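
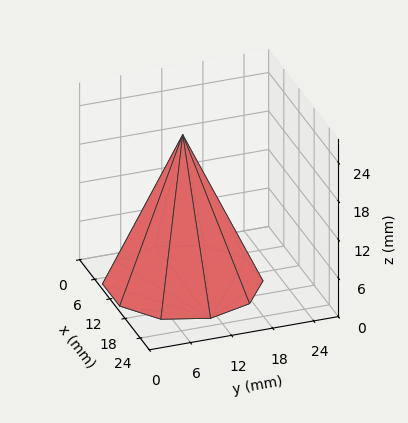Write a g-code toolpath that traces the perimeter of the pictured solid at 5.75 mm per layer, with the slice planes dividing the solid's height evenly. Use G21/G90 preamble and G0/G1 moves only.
Reading the render: the shape is a regular 10-sided pyramid, base circumscribed radius ≈ 11 mm, apex at z ≈ 23 mm (dimensions read to the nearest mm from the axis ticks). For the g-code, the solid's height is divided into equal slices at the stated Δz and each level perimeter traced with G1 moves after a G0 lift.

; perimeter-only toolpath
G21 ; units = mm
G90 ; absolute positioning
G28 ; home
; layer 1
G0 Z5.75
G0 X19.25 Y11.00
G1 X17.67 Y15.85
G1 X13.55 Y18.84
G1 X8.45 Y18.84
G1 X4.33 Y15.85
G1 X2.75 Y11.00
G1 X4.33 Y6.15
G1 X8.45 Y3.16
G1 X13.55 Y3.16
G1 X17.67 Y6.15
G1 X19.25 Y11.00
; layer 2
G0 Z11.50
G0 X16.50 Y11.00
G1 X15.45 Y14.23
G1 X12.70 Y16.23
G1 X9.30 Y16.23
G1 X6.55 Y14.23
G1 X5.50 Y11.00
G1 X6.55 Y7.77
G1 X9.30 Y5.77
G1 X12.70 Y5.77
G1 X15.45 Y7.77
G1 X16.50 Y11.00
; layer 3
G0 Z17.25
G0 X13.75 Y11.00
G1 X13.22 Y12.62
G1 X11.85 Y13.62
G1 X10.15 Y13.62
G1 X8.78 Y12.62
G1 X8.25 Y11.00
G1 X8.78 Y9.38
G1 X10.15 Y8.38
G1 X11.85 Y8.38
G1 X13.22 Y9.38
G1 X13.75 Y11.00
M2 ; end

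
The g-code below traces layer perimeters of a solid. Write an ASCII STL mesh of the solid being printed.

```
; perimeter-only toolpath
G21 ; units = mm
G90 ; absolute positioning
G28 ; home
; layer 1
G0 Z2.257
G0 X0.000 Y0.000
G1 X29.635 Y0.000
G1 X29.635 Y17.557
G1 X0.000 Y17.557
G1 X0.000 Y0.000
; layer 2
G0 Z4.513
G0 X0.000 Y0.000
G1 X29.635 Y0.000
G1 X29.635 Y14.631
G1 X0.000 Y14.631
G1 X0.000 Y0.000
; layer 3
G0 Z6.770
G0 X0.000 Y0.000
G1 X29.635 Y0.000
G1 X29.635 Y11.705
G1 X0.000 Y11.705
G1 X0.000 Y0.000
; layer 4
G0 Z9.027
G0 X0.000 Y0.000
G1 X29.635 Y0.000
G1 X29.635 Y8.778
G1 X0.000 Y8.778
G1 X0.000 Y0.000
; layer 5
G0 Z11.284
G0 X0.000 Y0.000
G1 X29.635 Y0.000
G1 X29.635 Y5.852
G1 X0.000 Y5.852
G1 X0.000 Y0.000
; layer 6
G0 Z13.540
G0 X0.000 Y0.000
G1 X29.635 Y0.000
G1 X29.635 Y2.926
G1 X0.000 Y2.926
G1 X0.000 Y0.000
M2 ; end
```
solid part
  facet normal 0.0000 0.0000 -1.0000
    outer loop
      vertex 29.635 20.483 0.000
      vertex 29.635 0.000 0.000
      vertex 0.000 0.000 0.000
    endloop
  endfacet
  facet normal 0.0000 0.0000 -1.0000
    outer loop
      vertex 0.000 20.483 0.000
      vertex 29.635 20.483 0.000
      vertex 0.000 0.000 0.000
    endloop
  endfacet
  facet normal 0.0000 -1.0000 0.0000
    outer loop
      vertex 0.000 0.000 0.000
      vertex 29.635 0.000 0.000
      vertex 29.635 0.000 15.797
    endloop
  endfacet
  facet normal 0.0000 -1.0000 0.0000
    outer loop
      vertex 0.000 0.000 0.000
      vertex 29.635 0.000 15.797
      vertex 0.000 0.000 15.797
    endloop
  endfacet
  facet normal 0.0000 0.6107 0.7919
    outer loop
      vertex 0.000 0.000 15.797
      vertex 29.635 0.000 15.797
      vertex 29.635 20.483 0.000
    endloop
  endfacet
  facet normal 0.0000 0.6107 0.7919
    outer loop
      vertex 0.000 0.000 15.797
      vertex 29.635 20.483 0.000
      vertex 0.000 20.483 0.000
    endloop
  endfacet
  facet normal -1.0000 0.0000 0.0000
    outer loop
      vertex 0.000 0.000 15.797
      vertex 0.000 20.483 0.000
      vertex 0.000 0.000 0.000
    endloop
  endfacet
  facet normal 1.0000 0.0000 0.0000
    outer loop
      vertex 29.635 0.000 0.000
      vertex 29.635 20.483 0.000
      vertex 29.635 0.000 15.797
    endloop
  endfacet
endsolid part

The G0 Z moves step by Δz≈2.257 mm. The G1 loops shrink linearly with z, so the solid tapers from its base footprint up to z≈15.8. Closing with a flat bottom cap and the tapered top and triangulating gives 8 facets — a wedge (ramp): 29.6 × 20.5 mm base, rising to 15.8 mm along the y=0 edge and sloping linearly to z=0 at y=20.5.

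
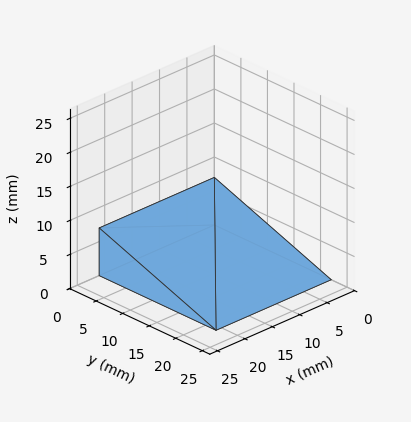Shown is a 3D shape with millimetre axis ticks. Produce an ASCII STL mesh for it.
Reading the render: the shape is a wedge (ramp): 21 × 22 mm base, rising to 7 mm along the y=0 edge and sloping linearly to z=0 at y=22 (dimensions read to the nearest mm from the axis ticks). For the STL, each face is triangulated and given an outward normal.

solid part
  facet normal 0.0000 0.0000 -1.0000
    outer loop
      vertex 21.0 22.0 0.0
      vertex 21.0 0.0 0.0
      vertex 0.0 0.0 0.0
    endloop
  endfacet
  facet normal 0.0000 0.0000 -1.0000
    outer loop
      vertex 0.0 22.0 0.0
      vertex 21.0 22.0 0.0
      vertex 0.0 0.0 0.0
    endloop
  endfacet
  facet normal 0.0000 -1.0000 0.0000
    outer loop
      vertex 0.0 0.0 0.0
      vertex 21.0 0.0 0.0
      vertex 21.0 0.0 7.0
    endloop
  endfacet
  facet normal 0.0000 -1.0000 0.0000
    outer loop
      vertex 0.0 0.0 0.0
      vertex 21.0 0.0 7.0
      vertex 0.0 0.0 7.0
    endloop
  endfacet
  facet normal 0.0000 0.3032 0.9529
    outer loop
      vertex 0.0 0.0 7.0
      vertex 21.0 0.0 7.0
      vertex 21.0 22.0 0.0
    endloop
  endfacet
  facet normal 0.0000 0.3032 0.9529
    outer loop
      vertex 0.0 0.0 7.0
      vertex 21.0 22.0 0.0
      vertex 0.0 22.0 0.0
    endloop
  endfacet
  facet normal -1.0000 0.0000 0.0000
    outer loop
      vertex 0.0 0.0 7.0
      vertex 0.0 22.0 0.0
      vertex 0.0 0.0 0.0
    endloop
  endfacet
  facet normal 1.0000 0.0000 0.0000
    outer loop
      vertex 21.0 0.0 0.0
      vertex 21.0 22.0 0.0
      vertex 21.0 0.0 7.0
    endloop
  endfacet
endsolid part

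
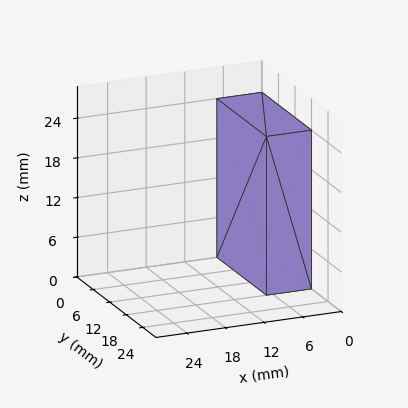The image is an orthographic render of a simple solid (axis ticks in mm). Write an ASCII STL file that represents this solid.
Reading the render: the shape is a rectangular box, roughly 7 × 18 mm footprint and 24 mm tall (dimensions read to the nearest mm from the axis ticks). For the STL, each face is triangulated and given an outward normal.

solid part
  facet normal 0.0000 0.0000 -1.0000
    outer loop
      vertex 7.000 18.000 0.000
      vertex 7.000 0.000 0.000
      vertex 0.000 0.000 0.000
    endloop
  endfacet
  facet normal 0.0000 0.0000 -1.0000
    outer loop
      vertex 0.000 18.000 0.000
      vertex 7.000 18.000 0.000
      vertex 0.000 0.000 0.000
    endloop
  endfacet
  facet normal 0.0000 0.0000 1.0000
    outer loop
      vertex 0.000 0.000 24.000
      vertex 7.000 0.000 24.000
      vertex 7.000 18.000 24.000
    endloop
  endfacet
  facet normal 0.0000 0.0000 1.0000
    outer loop
      vertex 0.000 0.000 24.000
      vertex 7.000 18.000 24.000
      vertex 0.000 18.000 24.000
    endloop
  endfacet
  facet normal 0.0000 -1.0000 0.0000
    outer loop
      vertex 0.000 0.000 0.000
      vertex 7.000 0.000 0.000
      vertex 7.000 0.000 24.000
    endloop
  endfacet
  facet normal 0.0000 -1.0000 0.0000
    outer loop
      vertex 0.000 0.000 0.000
      vertex 7.000 0.000 24.000
      vertex 0.000 0.000 24.000
    endloop
  endfacet
  facet normal 0.0000 1.0000 0.0000
    outer loop
      vertex 7.000 18.000 24.000
      vertex 7.000 18.000 0.000
      vertex 0.000 18.000 0.000
    endloop
  endfacet
  facet normal 0.0000 1.0000 0.0000
    outer loop
      vertex 0.000 18.000 24.000
      vertex 7.000 18.000 24.000
      vertex 0.000 18.000 0.000
    endloop
  endfacet
  facet normal -1.0000 0.0000 0.0000
    outer loop
      vertex 0.000 18.000 24.000
      vertex 0.000 18.000 0.000
      vertex 0.000 0.000 0.000
    endloop
  endfacet
  facet normal -1.0000 0.0000 0.0000
    outer loop
      vertex 0.000 0.000 24.000
      vertex 0.000 18.000 24.000
      vertex 0.000 0.000 0.000
    endloop
  endfacet
  facet normal 1.0000 0.0000 0.0000
    outer loop
      vertex 7.000 0.000 0.000
      vertex 7.000 18.000 0.000
      vertex 7.000 18.000 24.000
    endloop
  endfacet
  facet normal 1.0000 0.0000 0.0000
    outer loop
      vertex 7.000 0.000 0.000
      vertex 7.000 18.000 24.000
      vertex 7.000 0.000 24.000
    endloop
  endfacet
endsolid part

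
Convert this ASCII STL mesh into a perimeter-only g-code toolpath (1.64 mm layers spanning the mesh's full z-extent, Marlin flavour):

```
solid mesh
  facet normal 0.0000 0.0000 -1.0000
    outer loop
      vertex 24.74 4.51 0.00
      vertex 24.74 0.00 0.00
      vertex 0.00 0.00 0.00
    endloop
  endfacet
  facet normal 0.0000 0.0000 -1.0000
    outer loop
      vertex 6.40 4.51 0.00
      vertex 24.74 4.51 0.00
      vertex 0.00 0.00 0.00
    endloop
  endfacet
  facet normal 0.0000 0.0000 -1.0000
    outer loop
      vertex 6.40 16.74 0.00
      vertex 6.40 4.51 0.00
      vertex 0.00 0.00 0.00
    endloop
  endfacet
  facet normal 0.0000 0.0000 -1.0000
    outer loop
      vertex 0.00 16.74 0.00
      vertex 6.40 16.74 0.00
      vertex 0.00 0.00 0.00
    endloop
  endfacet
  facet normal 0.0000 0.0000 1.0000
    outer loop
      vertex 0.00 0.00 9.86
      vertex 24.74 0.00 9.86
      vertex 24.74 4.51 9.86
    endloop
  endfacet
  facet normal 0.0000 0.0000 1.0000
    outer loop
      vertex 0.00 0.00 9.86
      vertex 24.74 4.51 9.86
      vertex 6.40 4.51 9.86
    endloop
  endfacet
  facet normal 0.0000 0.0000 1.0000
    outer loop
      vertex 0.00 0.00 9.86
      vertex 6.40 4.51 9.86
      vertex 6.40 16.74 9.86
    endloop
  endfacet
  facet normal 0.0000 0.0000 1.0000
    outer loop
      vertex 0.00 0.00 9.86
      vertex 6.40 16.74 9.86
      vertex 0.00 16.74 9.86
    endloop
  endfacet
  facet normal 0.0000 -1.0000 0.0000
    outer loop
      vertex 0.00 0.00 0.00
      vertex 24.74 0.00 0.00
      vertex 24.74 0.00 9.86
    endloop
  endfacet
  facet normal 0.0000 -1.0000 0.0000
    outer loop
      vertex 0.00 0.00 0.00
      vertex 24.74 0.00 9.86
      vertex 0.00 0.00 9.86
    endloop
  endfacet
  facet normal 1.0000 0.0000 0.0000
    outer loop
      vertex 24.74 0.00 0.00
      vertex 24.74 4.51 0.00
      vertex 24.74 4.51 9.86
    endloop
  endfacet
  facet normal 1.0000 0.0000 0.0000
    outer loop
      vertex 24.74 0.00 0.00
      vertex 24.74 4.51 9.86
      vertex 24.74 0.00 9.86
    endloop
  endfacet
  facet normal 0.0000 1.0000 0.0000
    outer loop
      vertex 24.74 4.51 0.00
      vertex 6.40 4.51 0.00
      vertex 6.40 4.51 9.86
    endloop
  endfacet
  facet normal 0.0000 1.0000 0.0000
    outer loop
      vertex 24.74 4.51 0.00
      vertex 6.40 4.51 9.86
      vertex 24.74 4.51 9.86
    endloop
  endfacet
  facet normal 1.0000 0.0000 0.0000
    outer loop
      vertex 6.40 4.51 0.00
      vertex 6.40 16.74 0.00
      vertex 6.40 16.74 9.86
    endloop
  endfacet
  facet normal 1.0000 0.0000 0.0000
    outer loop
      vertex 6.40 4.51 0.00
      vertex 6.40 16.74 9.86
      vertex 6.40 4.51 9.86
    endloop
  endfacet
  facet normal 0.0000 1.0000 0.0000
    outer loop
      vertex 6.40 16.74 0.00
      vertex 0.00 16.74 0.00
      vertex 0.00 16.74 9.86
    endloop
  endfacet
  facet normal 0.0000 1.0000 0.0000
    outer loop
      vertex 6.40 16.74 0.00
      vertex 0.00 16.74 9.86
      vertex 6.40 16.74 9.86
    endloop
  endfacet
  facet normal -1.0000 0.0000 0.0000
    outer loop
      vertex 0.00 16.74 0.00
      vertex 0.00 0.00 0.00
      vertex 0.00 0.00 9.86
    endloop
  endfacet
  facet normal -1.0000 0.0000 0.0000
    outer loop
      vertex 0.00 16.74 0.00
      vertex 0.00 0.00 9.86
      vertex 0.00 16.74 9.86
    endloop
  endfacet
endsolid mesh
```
; perimeter-only toolpath
G21 ; units = mm
G90 ; absolute positioning
G28 ; home
; layer 1
G0 Z1.64
G0 X0.00 Y0.00
G1 X24.74 Y0.00
G1 X24.74 Y4.51
G1 X6.40 Y4.51
G1 X6.40 Y16.74
G1 X0.00 Y16.74
G1 X0.00 Y0.00
; layer 2
G0 Z3.29
G0 X0.00 Y0.00
G1 X24.74 Y0.00
G1 X24.74 Y4.51
G1 X6.40 Y4.51
G1 X6.40 Y16.74
G1 X0.00 Y16.74
G1 X0.00 Y0.00
; layer 3
G0 Z4.93
G0 X0.00 Y0.00
G1 X24.74 Y0.00
G1 X24.74 Y4.51
G1 X6.40 Y4.51
G1 X6.40 Y16.74
G1 X0.00 Y16.74
G1 X0.00 Y0.00
; layer 4
G0 Z6.57
G0 X0.00 Y0.00
G1 X24.74 Y0.00
G1 X24.74 Y4.51
G1 X6.40 Y4.51
G1 X6.40 Y16.74
G1 X0.00 Y16.74
G1 X0.00 Y0.00
; layer 5
G0 Z8.22
G0 X0.00 Y0.00
G1 X24.74 Y0.00
G1 X24.74 Y4.51
G1 X6.40 Y4.51
G1 X6.40 Y16.74
G1 X0.00 Y16.74
G1 X0.00 Y0.00
; layer 6
G0 Z9.86
G0 X0.00 Y0.00
G1 X24.74 Y0.00
G1 X24.74 Y4.51
G1 X6.40 Y4.51
G1 X6.40 Y16.74
G1 X0.00 Y16.74
G1 X0.00 Y0.00
M2 ; end

The solid is an L-shaped prism: outer 24.7 × 16.7 mm, arm thicknesses ≈ 4.51 mm (horizontal) and 6.4 mm (vertical), extruded 9.86 mm in z. Slicing at Δz = 1.64 mm — 6 equal slices spanning the solid's height, so layer i sits at z = i·h/6 — gives 6 non-empty perimeters. Each is a 6-segment closed polygon; G0 lifts to the layer z and rapids to the start vertex, then G1 traces the edges.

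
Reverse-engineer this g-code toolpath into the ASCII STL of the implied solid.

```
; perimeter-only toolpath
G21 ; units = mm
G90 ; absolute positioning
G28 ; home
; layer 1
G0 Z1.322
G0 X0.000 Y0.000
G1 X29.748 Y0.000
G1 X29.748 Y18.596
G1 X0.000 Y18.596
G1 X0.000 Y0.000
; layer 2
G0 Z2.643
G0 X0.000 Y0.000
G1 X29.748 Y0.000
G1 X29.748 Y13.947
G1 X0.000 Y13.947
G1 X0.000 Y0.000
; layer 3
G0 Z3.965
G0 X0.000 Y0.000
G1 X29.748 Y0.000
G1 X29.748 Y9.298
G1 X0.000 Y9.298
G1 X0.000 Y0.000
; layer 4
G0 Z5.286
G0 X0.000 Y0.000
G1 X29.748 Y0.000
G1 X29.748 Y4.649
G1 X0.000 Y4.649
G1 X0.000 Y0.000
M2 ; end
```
solid part
  facet normal 0.0000 0.0000 -1.0000
    outer loop
      vertex 29.748 23.245 0.000
      vertex 29.748 0.000 0.000
      vertex 0.000 0.000 0.000
    endloop
  endfacet
  facet normal 0.0000 0.0000 -1.0000
    outer loop
      vertex 0.000 23.245 0.000
      vertex 29.748 23.245 0.000
      vertex 0.000 0.000 0.000
    endloop
  endfacet
  facet normal 0.0000 -1.0000 0.0000
    outer loop
      vertex 0.000 0.000 0.000
      vertex 29.748 0.000 0.000
      vertex 29.748 0.000 6.608
    endloop
  endfacet
  facet normal 0.0000 -1.0000 0.0000
    outer loop
      vertex 0.000 0.000 0.000
      vertex 29.748 0.000 6.608
      vertex 0.000 0.000 6.608
    endloop
  endfacet
  facet normal 0.0000 0.2734 0.9619
    outer loop
      vertex 0.000 0.000 6.608
      vertex 29.748 0.000 6.608
      vertex 29.748 23.245 0.000
    endloop
  endfacet
  facet normal 0.0000 0.2734 0.9619
    outer loop
      vertex 0.000 0.000 6.608
      vertex 29.748 23.245 0.000
      vertex 0.000 23.245 0.000
    endloop
  endfacet
  facet normal -1.0000 0.0000 0.0000
    outer loop
      vertex 0.000 0.000 6.608
      vertex 0.000 23.245 0.000
      vertex 0.000 0.000 0.000
    endloop
  endfacet
  facet normal 1.0000 0.0000 0.0000
    outer loop
      vertex 29.748 0.000 0.000
      vertex 29.748 23.245 0.000
      vertex 29.748 0.000 6.608
    endloop
  endfacet
endsolid part

The G0 Z moves step by Δz≈1.322 mm. The G1 loops shrink linearly with z, so the solid tapers from its base footprint up to z≈6.61. Closing with a flat bottom cap and the tapered top and triangulating gives 8 facets — a wedge (ramp): 29.7 × 23.2 mm base, rising to 6.61 mm along the y=0 edge and sloping linearly to z=0 at y=23.2.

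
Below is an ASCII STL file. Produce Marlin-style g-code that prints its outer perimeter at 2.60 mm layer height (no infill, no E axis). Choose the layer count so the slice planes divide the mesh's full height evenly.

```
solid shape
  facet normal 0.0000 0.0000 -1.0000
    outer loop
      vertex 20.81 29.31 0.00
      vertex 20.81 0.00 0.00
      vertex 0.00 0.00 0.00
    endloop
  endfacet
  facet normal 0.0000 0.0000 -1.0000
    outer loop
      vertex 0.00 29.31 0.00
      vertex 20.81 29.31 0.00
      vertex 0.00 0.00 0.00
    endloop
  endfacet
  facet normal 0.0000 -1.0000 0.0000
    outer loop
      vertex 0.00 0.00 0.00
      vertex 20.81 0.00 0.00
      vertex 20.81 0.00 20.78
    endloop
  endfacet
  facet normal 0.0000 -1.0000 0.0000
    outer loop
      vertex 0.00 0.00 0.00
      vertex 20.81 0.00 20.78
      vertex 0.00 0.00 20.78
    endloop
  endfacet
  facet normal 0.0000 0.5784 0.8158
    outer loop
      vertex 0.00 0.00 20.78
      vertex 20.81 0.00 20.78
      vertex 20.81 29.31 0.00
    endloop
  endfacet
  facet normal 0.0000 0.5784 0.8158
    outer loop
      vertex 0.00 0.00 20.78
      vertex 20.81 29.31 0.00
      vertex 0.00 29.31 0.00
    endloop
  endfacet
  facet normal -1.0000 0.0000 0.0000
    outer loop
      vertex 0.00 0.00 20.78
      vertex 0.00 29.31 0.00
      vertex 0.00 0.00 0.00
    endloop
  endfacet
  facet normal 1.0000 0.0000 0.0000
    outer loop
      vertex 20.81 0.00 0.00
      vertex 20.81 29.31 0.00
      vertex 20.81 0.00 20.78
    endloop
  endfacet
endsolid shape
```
; perimeter-only toolpath
G21 ; units = mm
G90 ; absolute positioning
G28 ; home
; layer 1
G0 Z2.60
G0 X0.00 Y0.00
G1 X20.81 Y0.00
G1 X20.81 Y25.65
G1 X0.00 Y25.65
G1 X0.00 Y0.00
; layer 2
G0 Z5.20
G0 X0.00 Y0.00
G1 X20.81 Y0.00
G1 X20.81 Y21.98
G1 X0.00 Y21.98
G1 X0.00 Y0.00
; layer 3
G0 Z7.79
G0 X0.00 Y0.00
G1 X20.81 Y0.00
G1 X20.81 Y18.32
G1 X0.00 Y18.32
G1 X0.00 Y0.00
; layer 4
G0 Z10.39
G0 X0.00 Y0.00
G1 X20.81 Y0.00
G1 X20.81 Y14.65
G1 X0.00 Y14.65
G1 X0.00 Y0.00
; layer 5
G0 Z12.99
G0 X0.00 Y0.00
G1 X20.81 Y0.00
G1 X20.81 Y10.99
G1 X0.00 Y10.99
G1 X0.00 Y0.00
; layer 6
G0 Z15.59
G0 X0.00 Y0.00
G1 X20.81 Y0.00
G1 X20.81 Y7.33
G1 X0.00 Y7.33
G1 X0.00 Y0.00
; layer 7
G0 Z18.18
G0 X0.00 Y0.00
G1 X20.81 Y0.00
G1 X20.81 Y3.66
G1 X0.00 Y3.66
G1 X0.00 Y0.00
M2 ; end

The solid is a wedge (ramp): 20.8 × 29.3 mm base, rising to 20.8 mm along the y=0 edge and sloping linearly to z=0 at y=29.3. Slicing at Δz = 2.60 mm — 8 equal slices spanning the solid's height, so layer i sits at z = i·h/8 — gives 7 non-empty perimeters. Each is a 4-segment closed polygon; G0 lifts to the layer z and rapids to the start vertex, then G1 traces the edges. The cross-section shrinks linearly with z (the slice at the apex is degenerate and omitted).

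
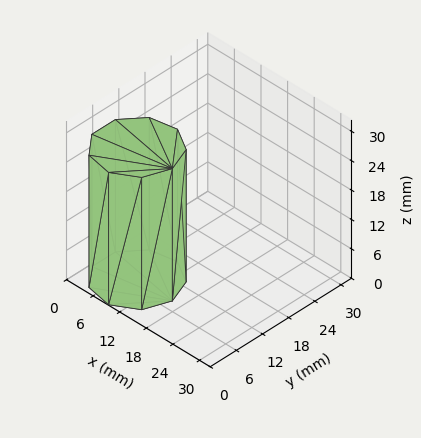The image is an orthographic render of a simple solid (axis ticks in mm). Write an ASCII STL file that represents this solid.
Reading the render: the shape is a regular 9-sided prism (a cylinder approximated with 9 flat sides), circumscribed radius ≈ 8 mm, height ≈ 27 mm (dimensions read to the nearest mm from the axis ticks). For the STL, each face is triangulated and given an outward normal.

solid part
  facet normal 0.0000 0.0000 -1.0000
    outer loop
      vertex 9.4 15.9 0.0
      vertex 14.1 13.1 0.0
      vertex 16.0 8.0 0.0
    endloop
  endfacet
  facet normal 0.0000 0.0000 -1.0000
    outer loop
      vertex 4.0 14.9 0.0
      vertex 9.4 15.9 0.0
      vertex 16.0 8.0 0.0
    endloop
  endfacet
  facet normal 0.0000 0.0000 -1.0000
    outer loop
      vertex 0.5 10.7 0.0
      vertex 4.0 14.9 0.0
      vertex 16.0 8.0 0.0
    endloop
  endfacet
  facet normal 0.0000 0.0000 -1.0000
    outer loop
      vertex 0.5 5.3 0.0
      vertex 0.5 10.7 0.0
      vertex 16.0 8.0 0.0
    endloop
  endfacet
  facet normal 0.0000 0.0000 -1.0000
    outer loop
      vertex 4.0 1.1 0.0
      vertex 0.5 5.3 0.0
      vertex 16.0 8.0 0.0
    endloop
  endfacet
  facet normal 0.0000 0.0000 -1.0000
    outer loop
      vertex 9.4 0.1 0.0
      vertex 4.0 1.1 0.0
      vertex 16.0 8.0 0.0
    endloop
  endfacet
  facet normal 0.0000 0.0000 -1.0000
    outer loop
      vertex 14.1 2.9 0.0
      vertex 9.4 0.1 0.0
      vertex 16.0 8.0 0.0
    endloop
  endfacet
  facet normal 0.0000 0.0000 1.0000
    outer loop
      vertex 16.0 8.0 27.0
      vertex 14.1 13.1 27.0
      vertex 9.4 15.9 27.0
    endloop
  endfacet
  facet normal 0.0000 0.0000 1.0000
    outer loop
      vertex 16.0 8.0 27.0
      vertex 9.4 15.9 27.0
      vertex 4.0 14.9 27.0
    endloop
  endfacet
  facet normal 0.0000 0.0000 1.0000
    outer loop
      vertex 16.0 8.0 27.0
      vertex 4.0 14.9 27.0
      vertex 0.5 10.7 27.0
    endloop
  endfacet
  facet normal 0.0000 0.0000 1.0000
    outer loop
      vertex 16.0 8.0 27.0
      vertex 0.5 10.7 27.0
      vertex 0.5 5.3 27.0
    endloop
  endfacet
  facet normal 0.0000 0.0000 1.0000
    outer loop
      vertex 16.0 8.0 27.0
      vertex 0.5 5.3 27.0
      vertex 4.0 1.1 27.0
    endloop
  endfacet
  facet normal 0.0000 0.0000 1.0000
    outer loop
      vertex 16.0 8.0 27.0
      vertex 4.0 1.1 27.0
      vertex 9.4 0.1 27.0
    endloop
  endfacet
  facet normal 0.0000 0.0000 1.0000
    outer loop
      vertex 16.0 8.0 27.0
      vertex 9.4 0.1 27.0
      vertex 14.1 2.9 27.0
    endloop
  endfacet
  facet normal 0.9371 0.3491 0.0000
    outer loop
      vertex 16.0 8.0 0.0
      vertex 14.1 13.1 0.0
      vertex 14.1 13.1 27.0
    endloop
  endfacet
  facet normal 0.9371 0.3491 0.0000
    outer loop
      vertex 16.0 8.0 0.0
      vertex 14.1 13.1 27.0
      vertex 16.0 8.0 27.0
    endloop
  endfacet
  facet normal 0.5118 0.8591 0.0000
    outer loop
      vertex 14.1 13.1 0.0
      vertex 9.4 15.9 0.0
      vertex 9.4 15.9 27.0
    endloop
  endfacet
  facet normal 0.5118 0.8591 0.0000
    outer loop
      vertex 14.1 13.1 0.0
      vertex 9.4 15.9 27.0
      vertex 14.1 13.1 27.0
    endloop
  endfacet
  facet normal -0.1821 0.9833 0.0000
    outer loop
      vertex 9.4 15.9 0.0
      vertex 4.0 14.9 0.0
      vertex 4.0 14.9 27.0
    endloop
  endfacet
  facet normal -0.1821 0.9833 0.0000
    outer loop
      vertex 9.4 15.9 0.0
      vertex 4.0 14.9 27.0
      vertex 9.4 15.9 27.0
    endloop
  endfacet
  facet normal -0.7682 0.6402 0.0000
    outer loop
      vertex 4.0 14.9 0.0
      vertex 0.5 10.7 0.0
      vertex 0.5 10.7 27.0
    endloop
  endfacet
  facet normal -0.7682 0.6402 0.0000
    outer loop
      vertex 4.0 14.9 0.0
      vertex 0.5 10.7 27.0
      vertex 4.0 14.9 27.0
    endloop
  endfacet
  facet normal -1.0000 0.0000 0.0000
    outer loop
      vertex 0.5 10.7 0.0
      vertex 0.5 5.3 0.0
      vertex 0.5 5.3 27.0
    endloop
  endfacet
  facet normal -1.0000 0.0000 0.0000
    outer loop
      vertex 0.5 10.7 0.0
      vertex 0.5 5.3 27.0
      vertex 0.5 10.7 27.0
    endloop
  endfacet
  facet normal -0.7682 -0.6402 0.0000
    outer loop
      vertex 0.5 5.3 0.0
      vertex 4.0 1.1 0.0
      vertex 4.0 1.1 27.0
    endloop
  endfacet
  facet normal -0.7682 -0.6402 0.0000
    outer loop
      vertex 0.5 5.3 0.0
      vertex 4.0 1.1 27.0
      vertex 0.5 5.3 27.0
    endloop
  endfacet
  facet normal -0.1821 -0.9833 0.0000
    outer loop
      vertex 4.0 1.1 0.0
      vertex 9.4 0.1 0.0
      vertex 9.4 0.1 27.0
    endloop
  endfacet
  facet normal -0.1821 -0.9833 0.0000
    outer loop
      vertex 4.0 1.1 0.0
      vertex 9.4 0.1 27.0
      vertex 4.0 1.1 27.0
    endloop
  endfacet
  facet normal 0.5118 -0.8591 0.0000
    outer loop
      vertex 9.4 0.1 0.0
      vertex 14.1 2.9 0.0
      vertex 14.1 2.9 27.0
    endloop
  endfacet
  facet normal 0.5118 -0.8591 0.0000
    outer loop
      vertex 9.4 0.1 0.0
      vertex 14.1 2.9 27.0
      vertex 9.4 0.1 27.0
    endloop
  endfacet
  facet normal 0.9371 -0.3491 0.0000
    outer loop
      vertex 14.1 2.9 0.0
      vertex 16.0 8.0 0.0
      vertex 16.0 8.0 27.0
    endloop
  endfacet
  facet normal 0.9371 -0.3491 0.0000
    outer loop
      vertex 14.1 2.9 0.0
      vertex 16.0 8.0 27.0
      vertex 14.1 2.9 27.0
    endloop
  endfacet
endsolid part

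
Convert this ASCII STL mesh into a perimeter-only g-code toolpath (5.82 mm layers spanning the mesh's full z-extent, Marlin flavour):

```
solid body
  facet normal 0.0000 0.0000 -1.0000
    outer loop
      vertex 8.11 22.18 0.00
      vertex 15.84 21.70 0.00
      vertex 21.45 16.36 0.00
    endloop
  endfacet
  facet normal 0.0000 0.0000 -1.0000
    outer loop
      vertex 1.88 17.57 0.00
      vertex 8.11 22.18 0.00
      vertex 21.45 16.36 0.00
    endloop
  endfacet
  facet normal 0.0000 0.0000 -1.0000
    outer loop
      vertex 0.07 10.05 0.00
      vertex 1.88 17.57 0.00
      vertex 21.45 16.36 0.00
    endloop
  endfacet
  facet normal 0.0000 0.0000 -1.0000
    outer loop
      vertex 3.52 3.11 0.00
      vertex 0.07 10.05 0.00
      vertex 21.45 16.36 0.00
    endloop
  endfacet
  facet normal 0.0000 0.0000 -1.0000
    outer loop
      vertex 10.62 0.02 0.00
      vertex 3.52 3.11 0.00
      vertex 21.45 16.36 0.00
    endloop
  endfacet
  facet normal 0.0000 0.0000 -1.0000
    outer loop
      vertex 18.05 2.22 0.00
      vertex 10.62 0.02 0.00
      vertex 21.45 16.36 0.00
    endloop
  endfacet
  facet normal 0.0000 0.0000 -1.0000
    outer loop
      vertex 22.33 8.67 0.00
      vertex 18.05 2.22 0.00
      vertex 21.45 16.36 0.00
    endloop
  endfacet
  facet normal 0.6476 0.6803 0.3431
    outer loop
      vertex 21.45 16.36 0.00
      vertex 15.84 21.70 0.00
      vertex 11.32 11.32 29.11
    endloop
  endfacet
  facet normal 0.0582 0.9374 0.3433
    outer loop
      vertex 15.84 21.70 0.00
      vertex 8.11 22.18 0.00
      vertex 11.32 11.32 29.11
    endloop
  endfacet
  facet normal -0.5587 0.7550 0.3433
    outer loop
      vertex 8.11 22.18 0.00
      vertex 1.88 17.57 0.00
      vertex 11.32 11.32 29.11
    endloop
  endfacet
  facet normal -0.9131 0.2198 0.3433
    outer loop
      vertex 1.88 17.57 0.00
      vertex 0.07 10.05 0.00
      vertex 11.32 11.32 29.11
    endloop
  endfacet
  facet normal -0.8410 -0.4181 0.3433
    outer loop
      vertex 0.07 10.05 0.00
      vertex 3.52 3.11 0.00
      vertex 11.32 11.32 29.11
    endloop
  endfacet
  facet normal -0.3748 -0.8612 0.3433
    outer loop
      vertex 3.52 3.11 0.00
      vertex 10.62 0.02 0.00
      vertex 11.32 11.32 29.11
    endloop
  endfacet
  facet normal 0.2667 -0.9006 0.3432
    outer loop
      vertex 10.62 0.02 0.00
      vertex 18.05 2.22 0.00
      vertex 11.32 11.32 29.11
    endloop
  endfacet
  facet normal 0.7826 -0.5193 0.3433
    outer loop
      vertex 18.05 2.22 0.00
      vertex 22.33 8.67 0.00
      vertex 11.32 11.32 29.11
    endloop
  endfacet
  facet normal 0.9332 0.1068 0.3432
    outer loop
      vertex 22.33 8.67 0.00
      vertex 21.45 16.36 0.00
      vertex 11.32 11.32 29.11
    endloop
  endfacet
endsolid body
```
; perimeter-only toolpath
G21 ; units = mm
G90 ; absolute positioning
G28 ; home
; layer 1
G0 Z5.82
G0 X19.42 Y15.35
G1 X14.94 Y19.62
G1 X8.75 Y20.01
G1 X3.77 Y16.32
G1 X2.32 Y10.30
G1 X5.08 Y4.75
G1 X10.76 Y2.28
G1 X16.70 Y4.04
G1 X20.13 Y9.20
G1 X19.42 Y15.35
; layer 2
G0 Z11.64
G0 X17.40 Y14.34
G1 X14.03 Y17.55
G1 X9.39 Y17.84
G1 X5.66 Y15.07
G1 X4.57 Y10.56
G1 X6.64 Y6.39
G1 X10.90 Y4.54
G1 X15.36 Y5.86
G1 X17.93 Y9.73
G1 X17.40 Y14.34
; layer 3
G0 Z17.47
G0 X15.37 Y13.34
G1 X13.13 Y15.47
G1 X10.04 Y15.66
G1 X7.54 Y13.82
G1 X6.82 Y10.81
G1 X8.20 Y8.04
G1 X11.04 Y6.80
G1 X14.01 Y7.68
G1 X15.72 Y10.26
G1 X15.37 Y13.34
; layer 4
G0 Z23.29
G0 X13.35 Y12.33
G1 X12.22 Y13.40
G1 X10.68 Y13.49
G1 X9.43 Y12.57
G1 X9.07 Y11.07
G1 X9.76 Y9.68
G1 X11.18 Y9.06
G1 X12.67 Y9.50
G1 X13.52 Y10.79
G1 X13.35 Y12.33
M2 ; end

The solid is a regular 9-sided pyramid, base circumscribed radius ≈ 11.3 mm, apex at z ≈ 29.1 mm. Slicing at Δz = 5.82 mm — 5 equal slices spanning the solid's height, so layer i sits at z = i·h/5 — gives 4 non-empty perimeters. Each is a 9-segment closed polygon; G0 lifts to the layer z and rapids to the start vertex, then G1 traces the edges. The cross-section shrinks linearly with z (the slice at the apex is degenerate and omitted).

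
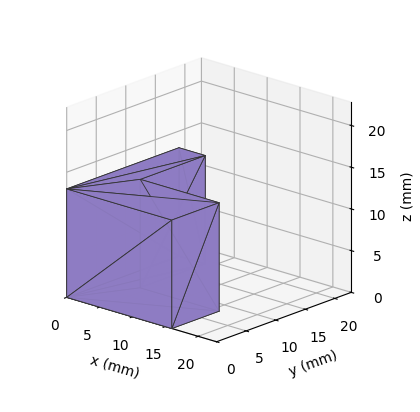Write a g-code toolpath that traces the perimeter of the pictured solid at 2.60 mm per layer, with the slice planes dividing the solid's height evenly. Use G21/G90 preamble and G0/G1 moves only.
Reading the render: the shape is an L-shaped prism: outer 16 × 19 mm, arm thicknesses ≈ 8 mm (horizontal) and 4 mm (vertical), extruded 13 mm in z (dimensions read to the nearest mm from the axis ticks). For the g-code, the solid's height is divided into equal slices at the stated Δz and each level perimeter traced with G1 moves after a G0 lift.

; perimeter-only toolpath
G21 ; units = mm
G90 ; absolute positioning
G28 ; home
; layer 1
G0 Z2.60
G0 X0.00 Y0.00
G1 X16.00 Y0.00
G1 X16.00 Y8.00
G1 X4.00 Y8.00
G1 X4.00 Y19.00
G1 X0.00 Y19.00
G1 X0.00 Y0.00
; layer 2
G0 Z5.20
G0 X0.00 Y0.00
G1 X16.00 Y0.00
G1 X16.00 Y8.00
G1 X4.00 Y8.00
G1 X4.00 Y19.00
G1 X0.00 Y19.00
G1 X0.00 Y0.00
; layer 3
G0 Z7.80
G0 X0.00 Y0.00
G1 X16.00 Y0.00
G1 X16.00 Y8.00
G1 X4.00 Y8.00
G1 X4.00 Y19.00
G1 X0.00 Y19.00
G1 X0.00 Y0.00
; layer 4
G0 Z10.40
G0 X0.00 Y0.00
G1 X16.00 Y0.00
G1 X16.00 Y8.00
G1 X4.00 Y8.00
G1 X4.00 Y19.00
G1 X0.00 Y19.00
G1 X0.00 Y0.00
; layer 5
G0 Z13.00
G0 X0.00 Y0.00
G1 X16.00 Y0.00
G1 X16.00 Y8.00
G1 X4.00 Y8.00
G1 X4.00 Y19.00
G1 X0.00 Y19.00
G1 X0.00 Y0.00
M2 ; end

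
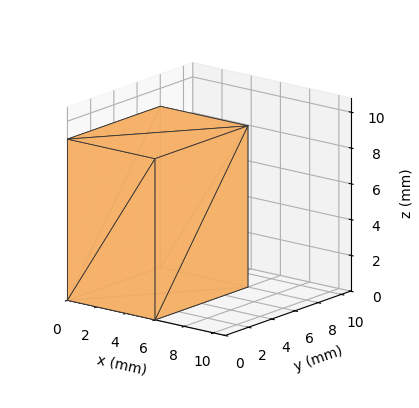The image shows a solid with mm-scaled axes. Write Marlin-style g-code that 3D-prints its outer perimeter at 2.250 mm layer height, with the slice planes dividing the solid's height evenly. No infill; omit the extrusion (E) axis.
Reading the render: the shape is a rectangular box, roughly 6 × 8 mm footprint and 9 mm tall (dimensions read to the nearest mm from the axis ticks). For the g-code, the solid's height is divided into equal slices at the stated Δz and each level perimeter traced with G1 moves after a G0 lift.

; perimeter-only toolpath
G21 ; units = mm
G90 ; absolute positioning
G28 ; home
; layer 1
G0 Z2.250
G0 X0.000 Y0.000
G1 X6.000 Y0.000
G1 X6.000 Y8.000
G1 X0.000 Y8.000
G1 X0.000 Y0.000
; layer 2
G0 Z4.500
G0 X0.000 Y0.000
G1 X6.000 Y0.000
G1 X6.000 Y8.000
G1 X0.000 Y8.000
G1 X0.000 Y0.000
; layer 3
G0 Z6.750
G0 X0.000 Y0.000
G1 X6.000 Y0.000
G1 X6.000 Y8.000
G1 X0.000 Y8.000
G1 X0.000 Y0.000
; layer 4
G0 Z9.000
G0 X0.000 Y0.000
G1 X6.000 Y0.000
G1 X6.000 Y8.000
G1 X0.000 Y8.000
G1 X0.000 Y0.000
M2 ; end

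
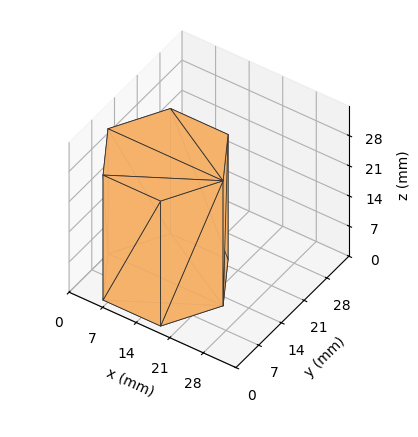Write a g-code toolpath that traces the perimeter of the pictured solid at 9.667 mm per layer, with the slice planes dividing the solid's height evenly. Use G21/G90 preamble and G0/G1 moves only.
Reading the render: the shape is a regular 6-sided prism (a cylinder approximated with 6 flat sides), circumscribed radius ≈ 12 mm, height ≈ 29 mm (dimensions read to the nearest mm from the axis ticks). For the g-code, the solid's height is divided into equal slices at the stated Δz and each level perimeter traced with G1 moves after a G0 lift.

; perimeter-only toolpath
G21 ; units = mm
G90 ; absolute positioning
G28 ; home
; layer 1
G0 Z9.667
G0 X24.000 Y12.000
G1 X18.000 Y22.392
G1 X6.000 Y22.392
G1 X0.000 Y12.000
G1 X6.000 Y1.608
G1 X18.000 Y1.608
G1 X24.000 Y12.000
; layer 2
G0 Z19.333
G0 X24.000 Y12.000
G1 X18.000 Y22.392
G1 X6.000 Y22.392
G1 X0.000 Y12.000
G1 X6.000 Y1.608
G1 X18.000 Y1.608
G1 X24.000 Y12.000
; layer 3
G0 Z29.000
G0 X24.000 Y12.000
G1 X18.000 Y22.392
G1 X6.000 Y22.392
G1 X0.000 Y12.000
G1 X6.000 Y1.608
G1 X18.000 Y1.608
G1 X24.000 Y12.000
M2 ; end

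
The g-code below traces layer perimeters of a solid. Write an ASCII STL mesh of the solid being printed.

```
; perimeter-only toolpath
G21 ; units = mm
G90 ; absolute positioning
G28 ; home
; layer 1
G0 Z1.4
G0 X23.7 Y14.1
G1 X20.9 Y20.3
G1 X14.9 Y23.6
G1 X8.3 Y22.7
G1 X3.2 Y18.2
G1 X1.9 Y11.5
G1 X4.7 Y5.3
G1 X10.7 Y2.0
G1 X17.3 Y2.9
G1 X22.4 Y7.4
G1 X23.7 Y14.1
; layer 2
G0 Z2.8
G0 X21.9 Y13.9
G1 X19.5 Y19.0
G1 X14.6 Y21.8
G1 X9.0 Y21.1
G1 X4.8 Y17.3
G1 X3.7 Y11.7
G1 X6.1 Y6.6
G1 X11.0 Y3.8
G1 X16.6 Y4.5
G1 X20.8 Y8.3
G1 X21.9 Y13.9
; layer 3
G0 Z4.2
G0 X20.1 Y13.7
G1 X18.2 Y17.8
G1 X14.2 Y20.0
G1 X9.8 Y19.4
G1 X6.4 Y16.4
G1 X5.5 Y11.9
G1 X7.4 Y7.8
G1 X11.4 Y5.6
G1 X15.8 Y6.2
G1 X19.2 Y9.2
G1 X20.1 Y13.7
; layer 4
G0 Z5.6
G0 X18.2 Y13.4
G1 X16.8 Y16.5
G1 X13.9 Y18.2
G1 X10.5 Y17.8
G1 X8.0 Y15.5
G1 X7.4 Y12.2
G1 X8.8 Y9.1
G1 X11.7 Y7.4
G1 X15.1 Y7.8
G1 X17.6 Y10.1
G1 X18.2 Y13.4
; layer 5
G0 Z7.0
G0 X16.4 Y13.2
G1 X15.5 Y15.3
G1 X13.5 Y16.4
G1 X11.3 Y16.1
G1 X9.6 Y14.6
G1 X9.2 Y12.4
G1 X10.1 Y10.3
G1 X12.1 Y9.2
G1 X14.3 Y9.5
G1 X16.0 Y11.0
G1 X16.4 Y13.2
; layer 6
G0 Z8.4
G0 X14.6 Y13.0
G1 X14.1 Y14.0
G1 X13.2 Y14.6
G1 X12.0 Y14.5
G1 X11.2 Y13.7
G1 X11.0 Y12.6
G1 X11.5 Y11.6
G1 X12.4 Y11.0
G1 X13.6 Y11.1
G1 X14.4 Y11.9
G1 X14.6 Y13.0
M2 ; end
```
solid part
  facet normal 0.0000 0.0000 -1.0000
    outer loop
      vertex 15.3 25.4 0.0
      vertex 22.2 21.5 0.0
      vertex 25.5 14.3 0.0
    endloop
  endfacet
  facet normal 0.0000 0.0000 -1.0000
    outer loop
      vertex 7.5 24.4 0.0
      vertex 15.3 25.4 0.0
      vertex 25.5 14.3 0.0
    endloop
  endfacet
  facet normal 0.0000 0.0000 -1.0000
    outer loop
      vertex 1.6 19.1 0.0
      vertex 7.5 24.4 0.0
      vertex 25.5 14.3 0.0
    endloop
  endfacet
  facet normal 0.0000 0.0000 -1.0000
    outer loop
      vertex 0.1 11.3 0.0
      vertex 1.6 19.1 0.0
      vertex 25.5 14.3 0.0
    endloop
  endfacet
  facet normal 0.0000 0.0000 -1.0000
    outer loop
      vertex 3.4 4.1 0.0
      vertex 0.1 11.3 0.0
      vertex 25.5 14.3 0.0
    endloop
  endfacet
  facet normal 0.0000 0.0000 -1.0000
    outer loop
      vertex 10.3 0.2 0.0
      vertex 3.4 4.1 0.0
      vertex 25.5 14.3 0.0
    endloop
  endfacet
  facet normal 0.0000 0.0000 -1.0000
    outer loop
      vertex 18.1 1.2 0.0
      vertex 10.3 0.2 0.0
      vertex 25.5 14.3 0.0
    endloop
  endfacet
  facet normal 0.0000 0.0000 -1.0000
    outer loop
      vertex 24.0 6.5 0.0
      vertex 18.1 1.2 0.0
      vertex 25.5 14.3 0.0
    endloop
  endfacet
  facet normal 0.5702 0.2613 0.7789
    outer loop
      vertex 25.5 14.3 0.0
      vertex 22.2 21.5 0.0
      vertex 12.8 12.8 9.8
    endloop
  endfacet
  facet normal 0.3082 0.5452 0.7796
    outer loop
      vertex 22.2 21.5 0.0
      vertex 15.3 25.4 0.0
      vertex 12.8 12.8 9.8
    endloop
  endfacet
  facet normal -0.0797 0.6218 0.7791
    outer loop
      vertex 15.3 25.4 0.0
      vertex 7.5 24.4 0.0
      vertex 12.8 12.8 9.8
    endloop
  endfacet
  facet normal -0.4191 0.4665 0.7789
    outer loop
      vertex 7.5 24.4 0.0
      vertex 1.6 19.1 0.0
      vertex 12.8 12.8 9.8
    endloop
  endfacet
  facet normal -0.6153 0.1183 0.7793
    outer loop
      vertex 1.6 19.1 0.0
      vertex 0.1 11.3 0.0
      vertex 12.8 12.8 9.8
    endloop
  endfacet
  facet normal -0.5702 -0.2613 0.7789
    outer loop
      vertex 0.1 11.3 0.0
      vertex 3.4 4.1 0.0
      vertex 12.8 12.8 9.8
    endloop
  endfacet
  facet normal -0.3082 -0.5452 0.7796
    outer loop
      vertex 3.4 4.1 0.0
      vertex 10.3 0.2 0.0
      vertex 12.8 12.8 9.8
    endloop
  endfacet
  facet normal 0.0797 -0.6218 0.7791
    outer loop
      vertex 10.3 0.2 0.0
      vertex 18.1 1.2 0.0
      vertex 12.8 12.8 9.8
    endloop
  endfacet
  facet normal 0.4191 -0.4665 0.7789
    outer loop
      vertex 18.1 1.2 0.0
      vertex 24.0 6.5 0.0
      vertex 12.8 12.8 9.8
    endloop
  endfacet
  facet normal 0.6153 -0.1183 0.7793
    outer loop
      vertex 24.0 6.5 0.0
      vertex 25.5 14.3 0.0
      vertex 12.8 12.8 9.8
    endloop
  endfacet
endsolid part

The G0 Z moves step by Δz≈1.4 mm. The G1 loops shrink linearly with z, so the solid tapers from its base footprint up to z≈9.8. Closing with a flat bottom cap and the tapered top and triangulating gives 18 facets — a regular 10-sided pyramid, base circumscribed radius ≈ 12.8 mm, apex at z ≈ 9.8 mm.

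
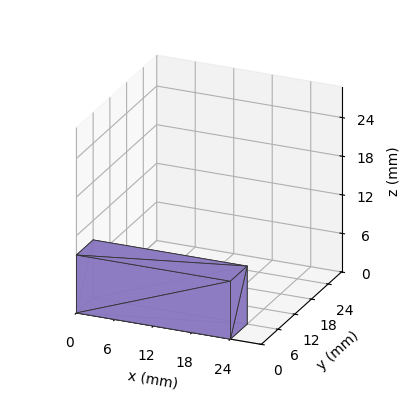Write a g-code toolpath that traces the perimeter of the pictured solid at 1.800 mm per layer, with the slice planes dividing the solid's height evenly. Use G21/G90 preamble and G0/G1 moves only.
Reading the render: the shape is a rectangular box, roughly 24 × 6 mm footprint and 9 mm tall (dimensions read to the nearest mm from the axis ticks). For the g-code, the solid's height is divided into equal slices at the stated Δz and each level perimeter traced with G1 moves after a G0 lift.

; perimeter-only toolpath
G21 ; units = mm
G90 ; absolute positioning
G28 ; home
; layer 1
G0 Z1.800
G0 X0.000 Y0.000
G1 X24.000 Y0.000
G1 X24.000 Y6.000
G1 X0.000 Y6.000
G1 X0.000 Y0.000
; layer 2
G0 Z3.600
G0 X0.000 Y0.000
G1 X24.000 Y0.000
G1 X24.000 Y6.000
G1 X0.000 Y6.000
G1 X0.000 Y0.000
; layer 3
G0 Z5.400
G0 X0.000 Y0.000
G1 X24.000 Y0.000
G1 X24.000 Y6.000
G1 X0.000 Y6.000
G1 X0.000 Y0.000
; layer 4
G0 Z7.200
G0 X0.000 Y0.000
G1 X24.000 Y0.000
G1 X24.000 Y6.000
G1 X0.000 Y6.000
G1 X0.000 Y0.000
; layer 5
G0 Z9.000
G0 X0.000 Y0.000
G1 X24.000 Y0.000
G1 X24.000 Y6.000
G1 X0.000 Y6.000
G1 X0.000 Y0.000
M2 ; end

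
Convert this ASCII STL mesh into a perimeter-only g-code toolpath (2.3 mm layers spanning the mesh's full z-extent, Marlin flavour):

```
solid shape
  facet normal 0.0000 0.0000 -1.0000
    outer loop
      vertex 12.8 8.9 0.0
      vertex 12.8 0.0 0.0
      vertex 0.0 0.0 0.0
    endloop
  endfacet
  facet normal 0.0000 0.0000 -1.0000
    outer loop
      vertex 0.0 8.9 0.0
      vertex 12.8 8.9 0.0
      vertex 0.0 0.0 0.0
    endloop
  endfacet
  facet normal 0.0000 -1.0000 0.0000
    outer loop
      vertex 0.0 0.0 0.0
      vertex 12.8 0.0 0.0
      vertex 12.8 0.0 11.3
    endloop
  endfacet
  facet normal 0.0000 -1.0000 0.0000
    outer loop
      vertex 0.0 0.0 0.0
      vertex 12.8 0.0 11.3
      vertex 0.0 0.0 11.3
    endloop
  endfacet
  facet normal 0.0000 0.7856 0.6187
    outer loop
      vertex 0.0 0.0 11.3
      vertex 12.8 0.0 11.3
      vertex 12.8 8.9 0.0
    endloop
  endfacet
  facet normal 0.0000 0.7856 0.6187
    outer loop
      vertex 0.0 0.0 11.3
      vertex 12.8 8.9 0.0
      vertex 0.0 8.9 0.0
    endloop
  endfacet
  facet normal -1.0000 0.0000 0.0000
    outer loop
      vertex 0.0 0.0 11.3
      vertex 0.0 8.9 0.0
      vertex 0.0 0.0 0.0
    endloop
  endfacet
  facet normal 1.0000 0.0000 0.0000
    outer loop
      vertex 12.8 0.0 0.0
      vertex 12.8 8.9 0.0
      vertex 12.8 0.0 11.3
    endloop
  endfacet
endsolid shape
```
; perimeter-only toolpath
G21 ; units = mm
G90 ; absolute positioning
G28 ; home
; layer 1
G0 Z2.3
G0 X0.0 Y0.0
G1 X12.8 Y0.0
G1 X12.8 Y7.1
G1 X0.0 Y7.1
G1 X0.0 Y0.0
; layer 2
G0 Z4.5
G0 X0.0 Y0.0
G1 X12.8 Y0.0
G1 X12.8 Y5.3
G1 X0.0 Y5.3
G1 X0.0 Y0.0
; layer 3
G0 Z6.8
G0 X0.0 Y0.0
G1 X12.8 Y0.0
G1 X12.8 Y3.6
G1 X0.0 Y3.6
G1 X0.0 Y0.0
; layer 4
G0 Z9.0
G0 X0.0 Y0.0
G1 X12.8 Y0.0
G1 X12.8 Y1.8
G1 X0.0 Y1.8
G1 X0.0 Y0.0
M2 ; end

The solid is a wedge (ramp): 12.8 × 8.9 mm base, rising to 11.3 mm along the y=0 edge and sloping linearly to z=0 at y=8.9. Slicing at Δz = 2.3 mm — 5 equal slices spanning the solid's height, so layer i sits at z = i·h/5 — gives 4 non-empty perimeters. Each is a 4-segment closed polygon; G0 lifts to the layer z and rapids to the start vertex, then G1 traces the edges. The cross-section shrinks linearly with z (the slice at the apex is degenerate and omitted).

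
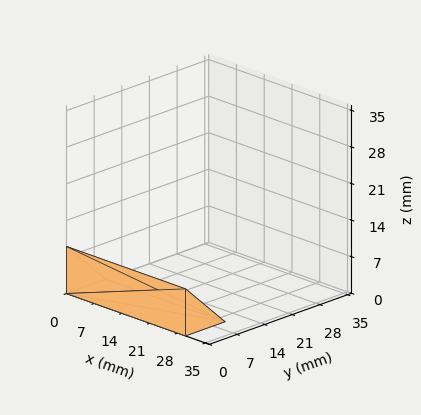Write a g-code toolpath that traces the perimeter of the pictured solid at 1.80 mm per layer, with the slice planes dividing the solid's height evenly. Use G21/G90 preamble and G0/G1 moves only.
Reading the render: the shape is a wedge (ramp): 30 × 10 mm base, rising to 9 mm along the y=0 edge and sloping linearly to z=0 at y=10 (dimensions read to the nearest mm from the axis ticks). For the g-code, the solid's height is divided into equal slices at the stated Δz and each level perimeter traced with G1 moves after a G0 lift.

; perimeter-only toolpath
G21 ; units = mm
G90 ; absolute positioning
G28 ; home
; layer 1
G0 Z1.80
G0 X0.00 Y0.00
G1 X30.00 Y0.00
G1 X30.00 Y8.00
G1 X0.00 Y8.00
G1 X0.00 Y0.00
; layer 2
G0 Z3.60
G0 X0.00 Y0.00
G1 X30.00 Y0.00
G1 X30.00 Y6.00
G1 X0.00 Y6.00
G1 X0.00 Y0.00
; layer 3
G0 Z5.40
G0 X0.00 Y0.00
G1 X30.00 Y0.00
G1 X30.00 Y4.00
G1 X0.00 Y4.00
G1 X0.00 Y0.00
; layer 4
G0 Z7.20
G0 X0.00 Y0.00
G1 X30.00 Y0.00
G1 X30.00 Y2.00
G1 X0.00 Y2.00
G1 X0.00 Y0.00
M2 ; end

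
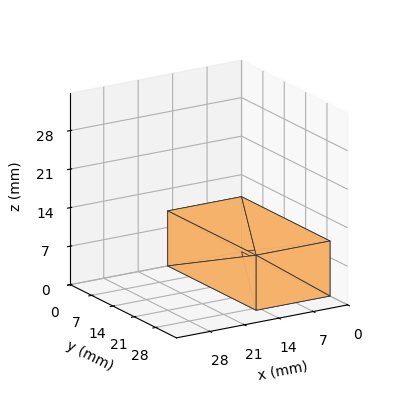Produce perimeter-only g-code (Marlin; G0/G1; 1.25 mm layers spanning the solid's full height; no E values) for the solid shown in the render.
Reading the render: the shape is a rectangular box, roughly 15 × 29 mm footprint and 10 mm tall (dimensions read to the nearest mm from the axis ticks). For the g-code, the solid's height is divided into equal slices at the stated Δz and each level perimeter traced with G1 moves after a G0 lift.

; perimeter-only toolpath
G21 ; units = mm
G90 ; absolute positioning
G28 ; home
; layer 1
G0 Z1.25
G0 X0.00 Y0.00
G1 X15.00 Y0.00
G1 X15.00 Y29.00
G1 X0.00 Y29.00
G1 X0.00 Y0.00
; layer 2
G0 Z2.50
G0 X0.00 Y0.00
G1 X15.00 Y0.00
G1 X15.00 Y29.00
G1 X0.00 Y29.00
G1 X0.00 Y0.00
; layer 3
G0 Z3.75
G0 X0.00 Y0.00
G1 X15.00 Y0.00
G1 X15.00 Y29.00
G1 X0.00 Y29.00
G1 X0.00 Y0.00
; layer 4
G0 Z5.00
G0 X0.00 Y0.00
G1 X15.00 Y0.00
G1 X15.00 Y29.00
G1 X0.00 Y29.00
G1 X0.00 Y0.00
; layer 5
G0 Z6.25
G0 X0.00 Y0.00
G1 X15.00 Y0.00
G1 X15.00 Y29.00
G1 X0.00 Y29.00
G1 X0.00 Y0.00
; layer 6
G0 Z7.50
G0 X0.00 Y0.00
G1 X15.00 Y0.00
G1 X15.00 Y29.00
G1 X0.00 Y29.00
G1 X0.00 Y0.00
; layer 7
G0 Z8.75
G0 X0.00 Y0.00
G1 X15.00 Y0.00
G1 X15.00 Y29.00
G1 X0.00 Y29.00
G1 X0.00 Y0.00
; layer 8
G0 Z10.00
G0 X0.00 Y0.00
G1 X15.00 Y0.00
G1 X15.00 Y29.00
G1 X0.00 Y29.00
G1 X0.00 Y0.00
M2 ; end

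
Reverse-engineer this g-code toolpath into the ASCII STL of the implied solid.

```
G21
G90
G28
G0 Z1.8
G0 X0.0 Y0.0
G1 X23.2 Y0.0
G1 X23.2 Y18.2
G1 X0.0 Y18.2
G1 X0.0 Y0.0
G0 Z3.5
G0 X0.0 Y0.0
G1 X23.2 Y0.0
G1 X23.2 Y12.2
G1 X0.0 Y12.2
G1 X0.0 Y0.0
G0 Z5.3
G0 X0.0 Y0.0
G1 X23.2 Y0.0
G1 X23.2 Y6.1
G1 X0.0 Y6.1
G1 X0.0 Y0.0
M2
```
solid part
  facet normal 0.0000 0.0000 -1.0000
    outer loop
      vertex 23.2 24.3 0.0
      vertex 23.2 0.0 0.0
      vertex 0.0 0.0 0.0
    endloop
  endfacet
  facet normal 0.0000 0.0000 -1.0000
    outer loop
      vertex 0.0 24.3 0.0
      vertex 23.2 24.3 0.0
      vertex 0.0 0.0 0.0
    endloop
  endfacet
  facet normal 0.0000 -1.0000 0.0000
    outer loop
      vertex 0.0 0.0 0.0
      vertex 23.2 0.0 0.0
      vertex 23.2 0.0 7.1
    endloop
  endfacet
  facet normal 0.0000 -1.0000 0.0000
    outer loop
      vertex 0.0 0.0 0.0
      vertex 23.2 0.0 7.1
      vertex 0.0 0.0 7.1
    endloop
  endfacet
  facet normal 0.0000 0.2805 0.9599
    outer loop
      vertex 0.0 0.0 7.1
      vertex 23.2 0.0 7.1
      vertex 23.2 24.3 0.0
    endloop
  endfacet
  facet normal 0.0000 0.2805 0.9599
    outer loop
      vertex 0.0 0.0 7.1
      vertex 23.2 24.3 0.0
      vertex 0.0 24.3 0.0
    endloop
  endfacet
  facet normal -1.0000 0.0000 0.0000
    outer loop
      vertex 0.0 0.0 7.1
      vertex 0.0 24.3 0.0
      vertex 0.0 0.0 0.0
    endloop
  endfacet
  facet normal 1.0000 0.0000 0.0000
    outer loop
      vertex 23.2 0.0 0.0
      vertex 23.2 24.3 0.0
      vertex 23.2 0.0 7.1
    endloop
  endfacet
endsolid part

The G0 Z moves step by Δz≈1.8 mm. The G1 loops shrink linearly with z, so the solid tapers from its base footprint up to z≈7.1. Closing with a flat bottom cap and the tapered top and triangulating gives 8 facets — a wedge (ramp): 23.2 × 24.3 mm base, rising to 7.1 mm along the y=0 edge and sloping linearly to z=0 at y=24.3.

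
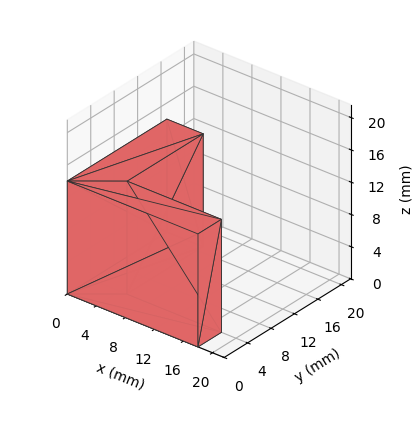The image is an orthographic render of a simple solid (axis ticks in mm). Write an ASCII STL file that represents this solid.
Reading the render: the shape is an L-shaped prism: outer 18 × 17 mm, arm thicknesses ≈ 4 mm (horizontal) and 5 mm (vertical), extruded 14 mm in z (dimensions read to the nearest mm from the axis ticks). For the STL, each face is triangulated and given an outward normal.

solid part
  facet normal 0.0000 0.0000 -1.0000
    outer loop
      vertex 18.0 4.0 0.0
      vertex 18.0 0.0 0.0
      vertex 0.0 0.0 0.0
    endloop
  endfacet
  facet normal 0.0000 0.0000 -1.0000
    outer loop
      vertex 5.0 4.0 0.0
      vertex 18.0 4.0 0.0
      vertex 0.0 0.0 0.0
    endloop
  endfacet
  facet normal 0.0000 0.0000 -1.0000
    outer loop
      vertex 5.0 17.0 0.0
      vertex 5.0 4.0 0.0
      vertex 0.0 0.0 0.0
    endloop
  endfacet
  facet normal 0.0000 0.0000 -1.0000
    outer loop
      vertex 0.0 17.0 0.0
      vertex 5.0 17.0 0.0
      vertex 0.0 0.0 0.0
    endloop
  endfacet
  facet normal 0.0000 0.0000 1.0000
    outer loop
      vertex 0.0 0.0 14.0
      vertex 18.0 0.0 14.0
      vertex 18.0 4.0 14.0
    endloop
  endfacet
  facet normal 0.0000 0.0000 1.0000
    outer loop
      vertex 0.0 0.0 14.0
      vertex 18.0 4.0 14.0
      vertex 5.0 4.0 14.0
    endloop
  endfacet
  facet normal 0.0000 0.0000 1.0000
    outer loop
      vertex 0.0 0.0 14.0
      vertex 5.0 4.0 14.0
      vertex 5.0 17.0 14.0
    endloop
  endfacet
  facet normal 0.0000 0.0000 1.0000
    outer loop
      vertex 0.0 0.0 14.0
      vertex 5.0 17.0 14.0
      vertex 0.0 17.0 14.0
    endloop
  endfacet
  facet normal 0.0000 -1.0000 0.0000
    outer loop
      vertex 0.0 0.0 0.0
      vertex 18.0 0.0 0.0
      vertex 18.0 0.0 14.0
    endloop
  endfacet
  facet normal 0.0000 -1.0000 0.0000
    outer loop
      vertex 0.0 0.0 0.0
      vertex 18.0 0.0 14.0
      vertex 0.0 0.0 14.0
    endloop
  endfacet
  facet normal 1.0000 0.0000 0.0000
    outer loop
      vertex 18.0 0.0 0.0
      vertex 18.0 4.0 0.0
      vertex 18.0 4.0 14.0
    endloop
  endfacet
  facet normal 1.0000 0.0000 0.0000
    outer loop
      vertex 18.0 0.0 0.0
      vertex 18.0 4.0 14.0
      vertex 18.0 0.0 14.0
    endloop
  endfacet
  facet normal 0.0000 1.0000 0.0000
    outer loop
      vertex 18.0 4.0 0.0
      vertex 5.0 4.0 0.0
      vertex 5.0 4.0 14.0
    endloop
  endfacet
  facet normal 0.0000 1.0000 0.0000
    outer loop
      vertex 18.0 4.0 0.0
      vertex 5.0 4.0 14.0
      vertex 18.0 4.0 14.0
    endloop
  endfacet
  facet normal 1.0000 0.0000 0.0000
    outer loop
      vertex 5.0 4.0 0.0
      vertex 5.0 17.0 0.0
      vertex 5.0 17.0 14.0
    endloop
  endfacet
  facet normal 1.0000 0.0000 0.0000
    outer loop
      vertex 5.0 4.0 0.0
      vertex 5.0 17.0 14.0
      vertex 5.0 4.0 14.0
    endloop
  endfacet
  facet normal 0.0000 1.0000 0.0000
    outer loop
      vertex 5.0 17.0 0.0
      vertex 0.0 17.0 0.0
      vertex 0.0 17.0 14.0
    endloop
  endfacet
  facet normal 0.0000 1.0000 0.0000
    outer loop
      vertex 5.0 17.0 0.0
      vertex 0.0 17.0 14.0
      vertex 5.0 17.0 14.0
    endloop
  endfacet
  facet normal -1.0000 0.0000 0.0000
    outer loop
      vertex 0.0 17.0 0.0
      vertex 0.0 0.0 0.0
      vertex 0.0 0.0 14.0
    endloop
  endfacet
  facet normal -1.0000 0.0000 0.0000
    outer loop
      vertex 0.0 17.0 0.0
      vertex 0.0 0.0 14.0
      vertex 0.0 17.0 14.0
    endloop
  endfacet
endsolid part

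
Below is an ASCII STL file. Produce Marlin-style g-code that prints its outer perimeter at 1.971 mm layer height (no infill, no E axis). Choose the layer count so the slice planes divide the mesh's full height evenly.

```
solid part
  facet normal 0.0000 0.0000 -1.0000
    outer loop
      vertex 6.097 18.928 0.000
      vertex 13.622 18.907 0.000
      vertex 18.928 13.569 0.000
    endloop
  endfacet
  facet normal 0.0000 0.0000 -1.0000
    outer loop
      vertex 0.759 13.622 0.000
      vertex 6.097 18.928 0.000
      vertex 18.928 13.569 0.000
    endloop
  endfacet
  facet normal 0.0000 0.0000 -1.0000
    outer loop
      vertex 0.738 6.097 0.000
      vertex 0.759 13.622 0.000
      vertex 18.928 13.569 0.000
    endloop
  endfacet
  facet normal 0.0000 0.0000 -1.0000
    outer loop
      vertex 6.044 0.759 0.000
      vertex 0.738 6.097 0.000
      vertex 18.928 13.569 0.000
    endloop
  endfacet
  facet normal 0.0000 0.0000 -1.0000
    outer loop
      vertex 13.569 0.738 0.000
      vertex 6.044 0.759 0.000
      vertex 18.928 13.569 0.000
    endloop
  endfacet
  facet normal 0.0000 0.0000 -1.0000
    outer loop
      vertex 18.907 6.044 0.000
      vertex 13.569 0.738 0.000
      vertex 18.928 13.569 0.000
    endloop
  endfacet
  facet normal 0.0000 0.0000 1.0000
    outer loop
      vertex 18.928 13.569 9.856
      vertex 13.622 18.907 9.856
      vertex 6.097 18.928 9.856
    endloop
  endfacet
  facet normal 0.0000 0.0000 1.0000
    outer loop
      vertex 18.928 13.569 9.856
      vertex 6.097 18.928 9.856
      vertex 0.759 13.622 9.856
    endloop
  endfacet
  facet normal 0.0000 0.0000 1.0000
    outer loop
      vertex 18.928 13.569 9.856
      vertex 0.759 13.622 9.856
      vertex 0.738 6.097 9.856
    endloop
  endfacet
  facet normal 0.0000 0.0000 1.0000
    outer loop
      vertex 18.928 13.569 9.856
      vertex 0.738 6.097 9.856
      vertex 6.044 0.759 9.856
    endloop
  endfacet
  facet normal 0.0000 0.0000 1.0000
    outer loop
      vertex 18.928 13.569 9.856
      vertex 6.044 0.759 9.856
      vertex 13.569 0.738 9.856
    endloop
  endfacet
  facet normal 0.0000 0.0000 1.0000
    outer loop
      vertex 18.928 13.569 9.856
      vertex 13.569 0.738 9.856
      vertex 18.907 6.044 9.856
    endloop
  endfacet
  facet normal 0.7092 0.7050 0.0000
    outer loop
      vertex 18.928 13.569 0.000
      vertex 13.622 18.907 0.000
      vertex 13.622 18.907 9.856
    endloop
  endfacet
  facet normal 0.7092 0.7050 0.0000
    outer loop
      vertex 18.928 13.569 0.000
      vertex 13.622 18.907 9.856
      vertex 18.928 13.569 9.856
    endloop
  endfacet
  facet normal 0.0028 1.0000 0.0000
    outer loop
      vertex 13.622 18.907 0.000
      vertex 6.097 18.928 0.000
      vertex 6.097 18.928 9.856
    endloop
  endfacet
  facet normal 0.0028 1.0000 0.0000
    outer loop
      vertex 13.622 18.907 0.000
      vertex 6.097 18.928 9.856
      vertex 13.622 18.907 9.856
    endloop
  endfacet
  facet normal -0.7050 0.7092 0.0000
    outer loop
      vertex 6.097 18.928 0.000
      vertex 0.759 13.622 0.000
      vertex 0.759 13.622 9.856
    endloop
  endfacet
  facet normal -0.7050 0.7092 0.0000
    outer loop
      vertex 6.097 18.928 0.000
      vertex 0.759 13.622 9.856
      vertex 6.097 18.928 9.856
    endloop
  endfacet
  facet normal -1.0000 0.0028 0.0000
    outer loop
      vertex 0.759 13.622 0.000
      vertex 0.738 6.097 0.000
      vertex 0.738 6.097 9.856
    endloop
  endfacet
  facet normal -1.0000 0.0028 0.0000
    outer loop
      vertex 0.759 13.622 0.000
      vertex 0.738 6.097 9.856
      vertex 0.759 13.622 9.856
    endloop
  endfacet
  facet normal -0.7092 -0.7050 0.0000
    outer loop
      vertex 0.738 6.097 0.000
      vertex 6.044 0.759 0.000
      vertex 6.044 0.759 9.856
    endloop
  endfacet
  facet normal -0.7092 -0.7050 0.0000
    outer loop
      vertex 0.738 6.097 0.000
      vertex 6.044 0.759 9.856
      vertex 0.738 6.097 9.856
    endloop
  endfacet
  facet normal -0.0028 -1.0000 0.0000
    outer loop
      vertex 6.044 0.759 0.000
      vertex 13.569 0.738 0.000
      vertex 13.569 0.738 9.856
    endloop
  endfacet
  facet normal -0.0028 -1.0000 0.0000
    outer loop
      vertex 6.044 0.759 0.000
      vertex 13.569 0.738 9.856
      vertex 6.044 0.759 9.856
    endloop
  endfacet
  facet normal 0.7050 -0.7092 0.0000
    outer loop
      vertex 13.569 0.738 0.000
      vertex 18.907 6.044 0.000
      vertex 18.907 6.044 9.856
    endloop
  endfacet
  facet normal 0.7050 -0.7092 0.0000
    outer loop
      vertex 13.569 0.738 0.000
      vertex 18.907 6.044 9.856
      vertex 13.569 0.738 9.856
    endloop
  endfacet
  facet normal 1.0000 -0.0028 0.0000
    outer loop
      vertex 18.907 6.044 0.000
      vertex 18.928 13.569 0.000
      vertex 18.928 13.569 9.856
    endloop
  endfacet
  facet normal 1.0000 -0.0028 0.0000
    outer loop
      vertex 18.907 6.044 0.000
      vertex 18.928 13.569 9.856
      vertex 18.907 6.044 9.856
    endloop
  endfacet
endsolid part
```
; perimeter-only toolpath
G21 ; units = mm
G90 ; absolute positioning
G28 ; home
; layer 1
G0 Z1.971
G0 X18.928 Y13.569
G1 X13.622 Y18.907
G1 X6.097 Y18.928
G1 X0.759 Y13.622
G1 X0.738 Y6.097
G1 X6.044 Y0.759
G1 X13.569 Y0.738
G1 X18.907 Y6.044
G1 X18.928 Y13.569
; layer 2
G0 Z3.942
G0 X18.928 Y13.569
G1 X13.622 Y18.907
G1 X6.097 Y18.928
G1 X0.759 Y13.622
G1 X0.738 Y6.097
G1 X6.044 Y0.759
G1 X13.569 Y0.738
G1 X18.907 Y6.044
G1 X18.928 Y13.569
; layer 3
G0 Z5.914
G0 X18.928 Y13.569
G1 X13.622 Y18.907
G1 X6.097 Y18.928
G1 X0.759 Y13.622
G1 X0.738 Y6.097
G1 X6.044 Y0.759
G1 X13.569 Y0.738
G1 X18.907 Y6.044
G1 X18.928 Y13.569
; layer 4
G0 Z7.885
G0 X18.928 Y13.569
G1 X13.622 Y18.907
G1 X6.097 Y18.928
G1 X0.759 Y13.622
G1 X0.738 Y6.097
G1 X6.044 Y0.759
G1 X13.569 Y0.738
G1 X18.907 Y6.044
G1 X18.928 Y13.569
; layer 5
G0 Z9.856
G0 X18.928 Y13.569
G1 X13.622 Y18.907
G1 X6.097 Y18.928
G1 X0.759 Y13.622
G1 X0.738 Y6.097
G1 X6.044 Y0.759
G1 X13.569 Y0.738
G1 X18.907 Y6.044
G1 X18.928 Y13.569
M2 ; end

The solid is a regular 8-sided prism (a cylinder approximated with 8 flat sides), circumscribed radius ≈ 9.83 mm, height ≈ 9.86 mm. Slicing at Δz = 1.971 mm — 5 equal slices spanning the solid's height, so layer i sits at z = i·h/5 — gives 5 non-empty perimeters. Each is a 8-segment closed polygon; G0 lifts to the layer z and rapids to the start vertex, then G1 traces the edges.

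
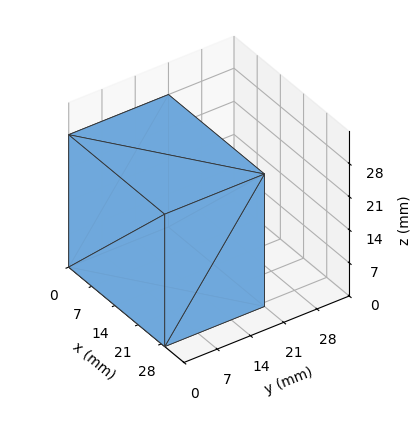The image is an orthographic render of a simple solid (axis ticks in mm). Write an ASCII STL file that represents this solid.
Reading the render: the shape is a rectangular box, roughly 29 × 21 mm footprint and 28 mm tall (dimensions read to the nearest mm from the axis ticks). For the STL, each face is triangulated and given an outward normal.

solid part
  facet normal 0.0000 0.0000 -1.0000
    outer loop
      vertex 29.000 21.000 0.000
      vertex 29.000 0.000 0.000
      vertex 0.000 0.000 0.000
    endloop
  endfacet
  facet normal 0.0000 0.0000 -1.0000
    outer loop
      vertex 0.000 21.000 0.000
      vertex 29.000 21.000 0.000
      vertex 0.000 0.000 0.000
    endloop
  endfacet
  facet normal 0.0000 0.0000 1.0000
    outer loop
      vertex 0.000 0.000 28.000
      vertex 29.000 0.000 28.000
      vertex 29.000 21.000 28.000
    endloop
  endfacet
  facet normal 0.0000 0.0000 1.0000
    outer loop
      vertex 0.000 0.000 28.000
      vertex 29.000 21.000 28.000
      vertex 0.000 21.000 28.000
    endloop
  endfacet
  facet normal 0.0000 -1.0000 0.0000
    outer loop
      vertex 0.000 0.000 0.000
      vertex 29.000 0.000 0.000
      vertex 29.000 0.000 28.000
    endloop
  endfacet
  facet normal 0.0000 -1.0000 0.0000
    outer loop
      vertex 0.000 0.000 0.000
      vertex 29.000 0.000 28.000
      vertex 0.000 0.000 28.000
    endloop
  endfacet
  facet normal 0.0000 1.0000 0.0000
    outer loop
      vertex 29.000 21.000 28.000
      vertex 29.000 21.000 0.000
      vertex 0.000 21.000 0.000
    endloop
  endfacet
  facet normal 0.0000 1.0000 0.0000
    outer loop
      vertex 0.000 21.000 28.000
      vertex 29.000 21.000 28.000
      vertex 0.000 21.000 0.000
    endloop
  endfacet
  facet normal -1.0000 0.0000 0.0000
    outer loop
      vertex 0.000 21.000 28.000
      vertex 0.000 21.000 0.000
      vertex 0.000 0.000 0.000
    endloop
  endfacet
  facet normal -1.0000 0.0000 0.0000
    outer loop
      vertex 0.000 0.000 28.000
      vertex 0.000 21.000 28.000
      vertex 0.000 0.000 0.000
    endloop
  endfacet
  facet normal 1.0000 0.0000 0.0000
    outer loop
      vertex 29.000 0.000 0.000
      vertex 29.000 21.000 0.000
      vertex 29.000 21.000 28.000
    endloop
  endfacet
  facet normal 1.0000 0.0000 0.0000
    outer loop
      vertex 29.000 0.000 0.000
      vertex 29.000 21.000 28.000
      vertex 29.000 0.000 28.000
    endloop
  endfacet
endsolid part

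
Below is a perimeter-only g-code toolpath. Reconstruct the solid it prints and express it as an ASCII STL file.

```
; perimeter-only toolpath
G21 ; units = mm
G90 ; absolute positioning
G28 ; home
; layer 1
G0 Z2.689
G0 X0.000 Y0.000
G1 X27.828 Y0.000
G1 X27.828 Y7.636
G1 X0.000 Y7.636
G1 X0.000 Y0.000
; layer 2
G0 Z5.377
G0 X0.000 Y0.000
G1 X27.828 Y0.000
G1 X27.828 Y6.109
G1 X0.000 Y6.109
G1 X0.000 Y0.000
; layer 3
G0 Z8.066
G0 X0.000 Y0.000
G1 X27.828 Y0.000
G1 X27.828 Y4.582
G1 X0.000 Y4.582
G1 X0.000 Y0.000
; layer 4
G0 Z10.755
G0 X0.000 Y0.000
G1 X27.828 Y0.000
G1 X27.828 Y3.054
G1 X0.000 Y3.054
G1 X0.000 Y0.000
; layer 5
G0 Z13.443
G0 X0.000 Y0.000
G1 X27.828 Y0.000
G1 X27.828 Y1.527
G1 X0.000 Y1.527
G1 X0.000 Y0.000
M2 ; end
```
solid part
  facet normal 0.0000 0.0000 -1.0000
    outer loop
      vertex 27.828 9.163 0.000
      vertex 27.828 0.000 0.000
      vertex 0.000 0.000 0.000
    endloop
  endfacet
  facet normal 0.0000 0.0000 -1.0000
    outer loop
      vertex 0.000 9.163 0.000
      vertex 27.828 9.163 0.000
      vertex 0.000 0.000 0.000
    endloop
  endfacet
  facet normal 0.0000 -1.0000 0.0000
    outer loop
      vertex 0.000 0.000 0.000
      vertex 27.828 0.000 0.000
      vertex 27.828 0.000 16.132
    endloop
  endfacet
  facet normal 0.0000 -1.0000 0.0000
    outer loop
      vertex 0.000 0.000 0.000
      vertex 27.828 0.000 16.132
      vertex 0.000 0.000 16.132
    endloop
  endfacet
  facet normal 0.0000 0.8695 0.4939
    outer loop
      vertex 0.000 0.000 16.132
      vertex 27.828 0.000 16.132
      vertex 27.828 9.163 0.000
    endloop
  endfacet
  facet normal 0.0000 0.8695 0.4939
    outer loop
      vertex 0.000 0.000 16.132
      vertex 27.828 9.163 0.000
      vertex 0.000 9.163 0.000
    endloop
  endfacet
  facet normal -1.0000 0.0000 0.0000
    outer loop
      vertex 0.000 0.000 16.132
      vertex 0.000 9.163 0.000
      vertex 0.000 0.000 0.000
    endloop
  endfacet
  facet normal 1.0000 0.0000 0.0000
    outer loop
      vertex 27.828 0.000 0.000
      vertex 27.828 9.163 0.000
      vertex 27.828 0.000 16.132
    endloop
  endfacet
endsolid part

The G0 Z moves step by Δz≈2.689 mm. The G1 loops shrink linearly with z, so the solid tapers from its base footprint up to z≈16.1. Closing with a flat bottom cap and the tapered top and triangulating gives 8 facets — a wedge (ramp): 27.8 × 9.16 mm base, rising to 16.1 mm along the y=0 edge and sloping linearly to z=0 at y=9.16.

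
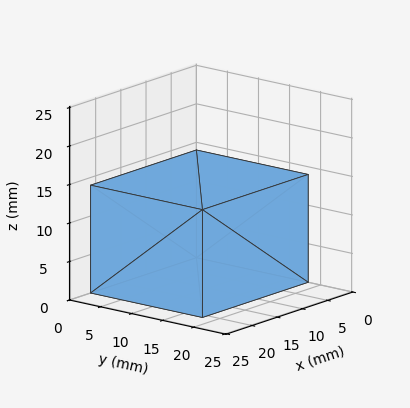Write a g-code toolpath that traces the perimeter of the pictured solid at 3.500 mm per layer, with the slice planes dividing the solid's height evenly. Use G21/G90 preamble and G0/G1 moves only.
Reading the render: the shape is a rectangular box, roughly 21 × 18 mm footprint and 14 mm tall (dimensions read to the nearest mm from the axis ticks). For the g-code, the solid's height is divided into equal slices at the stated Δz and each level perimeter traced with G1 moves after a G0 lift.

; perimeter-only toolpath
G21 ; units = mm
G90 ; absolute positioning
G28 ; home
; layer 1
G0 Z3.500
G0 X0.000 Y0.000
G1 X21.000 Y0.000
G1 X21.000 Y18.000
G1 X0.000 Y18.000
G1 X0.000 Y0.000
; layer 2
G0 Z7.000
G0 X0.000 Y0.000
G1 X21.000 Y0.000
G1 X21.000 Y18.000
G1 X0.000 Y18.000
G1 X0.000 Y0.000
; layer 3
G0 Z10.500
G0 X0.000 Y0.000
G1 X21.000 Y0.000
G1 X21.000 Y18.000
G1 X0.000 Y18.000
G1 X0.000 Y0.000
; layer 4
G0 Z14.000
G0 X0.000 Y0.000
G1 X21.000 Y0.000
G1 X21.000 Y18.000
G1 X0.000 Y18.000
G1 X0.000 Y0.000
M2 ; end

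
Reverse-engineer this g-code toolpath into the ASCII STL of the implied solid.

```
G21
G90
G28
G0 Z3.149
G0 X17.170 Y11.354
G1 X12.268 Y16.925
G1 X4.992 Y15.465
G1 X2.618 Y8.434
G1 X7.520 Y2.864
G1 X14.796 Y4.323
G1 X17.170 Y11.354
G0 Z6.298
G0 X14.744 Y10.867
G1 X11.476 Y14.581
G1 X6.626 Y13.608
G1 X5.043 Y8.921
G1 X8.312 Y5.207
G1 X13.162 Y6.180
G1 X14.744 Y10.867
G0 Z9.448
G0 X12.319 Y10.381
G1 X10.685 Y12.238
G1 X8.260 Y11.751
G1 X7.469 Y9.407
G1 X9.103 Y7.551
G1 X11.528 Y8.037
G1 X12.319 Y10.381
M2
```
solid part
  facet normal 0.0000 0.0000 -1.0000
    outer loop
      vertex 3.358 17.322 0.000
      vertex 13.059 19.268 0.000
      vertex 19.595 11.841 0.000
    endloop
  endfacet
  facet normal 0.0000 0.0000 -1.0000
    outer loop
      vertex 0.193 7.947 0.000
      vertex 3.358 17.322 0.000
      vertex 19.595 11.841 0.000
    endloop
  endfacet
  facet normal 0.0000 0.0000 -1.0000
    outer loop
      vertex 6.729 0.520 0.000
      vertex 0.193 7.947 0.000
      vertex 19.595 11.841 0.000
    endloop
  endfacet
  facet normal 0.0000 0.0000 -1.0000
    outer loop
      vertex 16.430 2.466 0.000
      vertex 6.729 0.520 0.000
      vertex 19.595 11.841 0.000
    endloop
  endfacet
  facet normal 0.6207 0.5462 0.5624
    outer loop
      vertex 19.595 11.841 0.000
      vertex 13.059 19.268 0.000
      vertex 9.894 9.894 12.597
    endloop
  endfacet
  facet normal -0.1626 0.8107 0.5624
    outer loop
      vertex 13.059 19.268 0.000
      vertex 3.358 17.322 0.000
      vertex 9.894 9.894 12.597
    endloop
  endfacet
  facet normal -0.7834 0.2645 0.5624
    outer loop
      vertex 3.358 17.322 0.000
      vertex 0.193 7.947 0.000
      vertex 9.894 9.894 12.597
    endloop
  endfacet
  facet normal -0.6207 -0.5462 0.5624
    outer loop
      vertex 0.193 7.947 0.000
      vertex 6.729 0.520 0.000
      vertex 9.894 9.894 12.597
    endloop
  endfacet
  facet normal 0.1626 -0.8107 0.5624
    outer loop
      vertex 6.729 0.520 0.000
      vertex 16.430 2.466 0.000
      vertex 9.894 9.894 12.597
    endloop
  endfacet
  facet normal 0.7834 -0.2645 0.5624
    outer loop
      vertex 16.430 2.466 0.000
      vertex 19.595 11.841 0.000
      vertex 9.894 9.894 12.597
    endloop
  endfacet
endsolid part

The G0 Z moves step by Δz≈3.149 mm. The G1 loops shrink linearly with z, so the solid tapers from its base footprint up to z≈12.6. Closing with a flat bottom cap and the tapered top and triangulating gives 10 facets — a regular 6-sided pyramid, base circumscribed radius ≈ 9.89 mm, apex at z ≈ 12.6 mm.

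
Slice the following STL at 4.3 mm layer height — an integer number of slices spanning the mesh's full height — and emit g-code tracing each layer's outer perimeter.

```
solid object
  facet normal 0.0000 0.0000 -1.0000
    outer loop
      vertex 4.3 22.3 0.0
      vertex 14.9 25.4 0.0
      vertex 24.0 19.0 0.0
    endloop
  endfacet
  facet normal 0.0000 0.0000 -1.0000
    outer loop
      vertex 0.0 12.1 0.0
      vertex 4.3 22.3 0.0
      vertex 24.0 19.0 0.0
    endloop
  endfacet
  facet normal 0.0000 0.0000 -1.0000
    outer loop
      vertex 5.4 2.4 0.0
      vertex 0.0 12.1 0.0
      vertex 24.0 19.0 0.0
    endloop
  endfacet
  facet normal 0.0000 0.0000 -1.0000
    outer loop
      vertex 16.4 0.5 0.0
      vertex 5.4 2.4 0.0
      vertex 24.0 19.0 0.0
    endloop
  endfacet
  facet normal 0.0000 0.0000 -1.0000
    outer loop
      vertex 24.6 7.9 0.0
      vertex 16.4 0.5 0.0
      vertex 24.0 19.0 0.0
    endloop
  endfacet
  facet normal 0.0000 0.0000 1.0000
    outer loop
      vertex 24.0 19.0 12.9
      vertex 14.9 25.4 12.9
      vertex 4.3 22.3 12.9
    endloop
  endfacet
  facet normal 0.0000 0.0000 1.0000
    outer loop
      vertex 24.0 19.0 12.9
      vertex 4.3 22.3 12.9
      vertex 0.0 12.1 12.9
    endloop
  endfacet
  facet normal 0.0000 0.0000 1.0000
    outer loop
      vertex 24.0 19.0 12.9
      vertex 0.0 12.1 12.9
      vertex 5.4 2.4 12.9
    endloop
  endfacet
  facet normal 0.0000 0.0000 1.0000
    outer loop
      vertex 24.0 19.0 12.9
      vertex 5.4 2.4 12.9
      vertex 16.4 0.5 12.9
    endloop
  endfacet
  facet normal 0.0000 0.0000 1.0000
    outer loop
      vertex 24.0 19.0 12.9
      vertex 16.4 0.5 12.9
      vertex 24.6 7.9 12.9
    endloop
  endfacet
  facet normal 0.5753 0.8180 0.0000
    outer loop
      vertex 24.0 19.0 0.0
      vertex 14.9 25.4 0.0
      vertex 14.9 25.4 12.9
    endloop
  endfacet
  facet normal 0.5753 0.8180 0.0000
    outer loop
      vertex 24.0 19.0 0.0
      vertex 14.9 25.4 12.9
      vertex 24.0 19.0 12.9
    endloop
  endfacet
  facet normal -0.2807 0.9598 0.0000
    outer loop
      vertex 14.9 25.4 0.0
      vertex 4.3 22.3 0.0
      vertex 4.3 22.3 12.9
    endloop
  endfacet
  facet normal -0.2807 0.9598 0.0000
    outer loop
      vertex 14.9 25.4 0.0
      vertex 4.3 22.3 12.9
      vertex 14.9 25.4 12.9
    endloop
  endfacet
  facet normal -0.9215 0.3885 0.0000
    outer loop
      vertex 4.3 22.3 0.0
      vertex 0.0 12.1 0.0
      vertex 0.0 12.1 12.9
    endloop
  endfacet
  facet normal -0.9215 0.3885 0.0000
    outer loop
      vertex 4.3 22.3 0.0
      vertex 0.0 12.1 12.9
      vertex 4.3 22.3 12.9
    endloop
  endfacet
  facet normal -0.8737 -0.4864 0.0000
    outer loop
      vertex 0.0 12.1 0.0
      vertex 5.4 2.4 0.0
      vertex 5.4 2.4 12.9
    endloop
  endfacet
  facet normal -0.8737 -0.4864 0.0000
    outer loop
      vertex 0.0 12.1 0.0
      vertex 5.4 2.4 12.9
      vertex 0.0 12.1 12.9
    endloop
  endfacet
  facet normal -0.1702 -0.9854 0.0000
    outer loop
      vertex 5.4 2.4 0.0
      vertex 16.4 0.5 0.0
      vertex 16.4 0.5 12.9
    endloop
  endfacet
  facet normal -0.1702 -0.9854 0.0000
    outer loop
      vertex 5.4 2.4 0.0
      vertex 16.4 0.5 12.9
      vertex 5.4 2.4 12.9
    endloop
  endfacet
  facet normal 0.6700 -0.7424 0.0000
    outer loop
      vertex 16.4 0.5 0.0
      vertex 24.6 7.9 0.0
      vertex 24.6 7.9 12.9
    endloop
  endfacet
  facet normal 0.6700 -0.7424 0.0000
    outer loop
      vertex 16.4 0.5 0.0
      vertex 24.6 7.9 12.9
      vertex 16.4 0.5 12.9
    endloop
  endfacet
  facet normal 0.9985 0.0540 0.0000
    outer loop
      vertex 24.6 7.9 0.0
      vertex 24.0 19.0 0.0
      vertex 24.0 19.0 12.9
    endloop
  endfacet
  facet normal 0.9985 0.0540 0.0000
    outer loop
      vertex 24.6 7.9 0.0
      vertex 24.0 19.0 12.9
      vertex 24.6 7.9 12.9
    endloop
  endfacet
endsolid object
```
; perimeter-only toolpath
G21 ; units = mm
G90 ; absolute positioning
G28 ; home
; layer 1
G0 Z4.3
G0 X24.0 Y19.0
G1 X14.9 Y25.4
G1 X4.3 Y22.3
G1 X0.0 Y12.1
G1 X5.4 Y2.4
G1 X16.4 Y0.5
G1 X24.6 Y7.9
G1 X24.0 Y19.0
; layer 2
G0 Z8.6
G0 X24.0 Y19.0
G1 X14.9 Y25.4
G1 X4.3 Y22.3
G1 X0.0 Y12.1
G1 X5.4 Y2.4
G1 X16.4 Y0.5
G1 X24.6 Y7.9
G1 X24.0 Y19.0
; layer 3
G0 Z12.9
G0 X24.0 Y19.0
G1 X14.9 Y25.4
G1 X4.3 Y22.3
G1 X0.0 Y12.1
G1 X5.4 Y2.4
G1 X16.4 Y0.5
G1 X24.6 Y7.9
G1 X24.0 Y19.0
M2 ; end

The solid is a regular 7-sided prism (a cylinder approximated with 7 flat sides), circumscribed radius ≈ 12.8 mm, height ≈ 12.9 mm. Slicing at Δz = 4.3 mm — 3 equal slices spanning the solid's height, so layer i sits at z = i·h/3 — gives 3 non-empty perimeters. Each is a 7-segment closed polygon; G0 lifts to the layer z and rapids to the start vertex, then G1 traces the edges.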